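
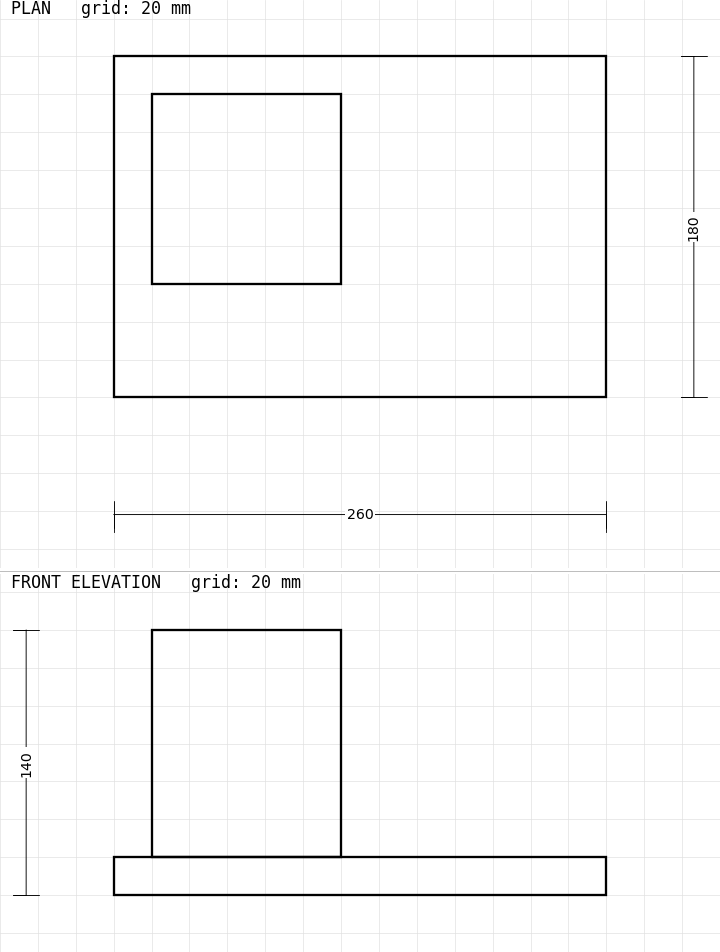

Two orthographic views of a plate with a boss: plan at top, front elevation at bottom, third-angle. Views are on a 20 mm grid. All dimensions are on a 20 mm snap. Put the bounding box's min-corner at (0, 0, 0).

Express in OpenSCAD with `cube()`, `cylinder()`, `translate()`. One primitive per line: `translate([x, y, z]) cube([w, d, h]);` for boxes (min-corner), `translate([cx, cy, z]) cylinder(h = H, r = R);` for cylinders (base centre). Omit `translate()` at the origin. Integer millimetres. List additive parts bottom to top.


cube([260, 180, 20]);
translate([20, 60, 20]) cube([100, 100, 120]);


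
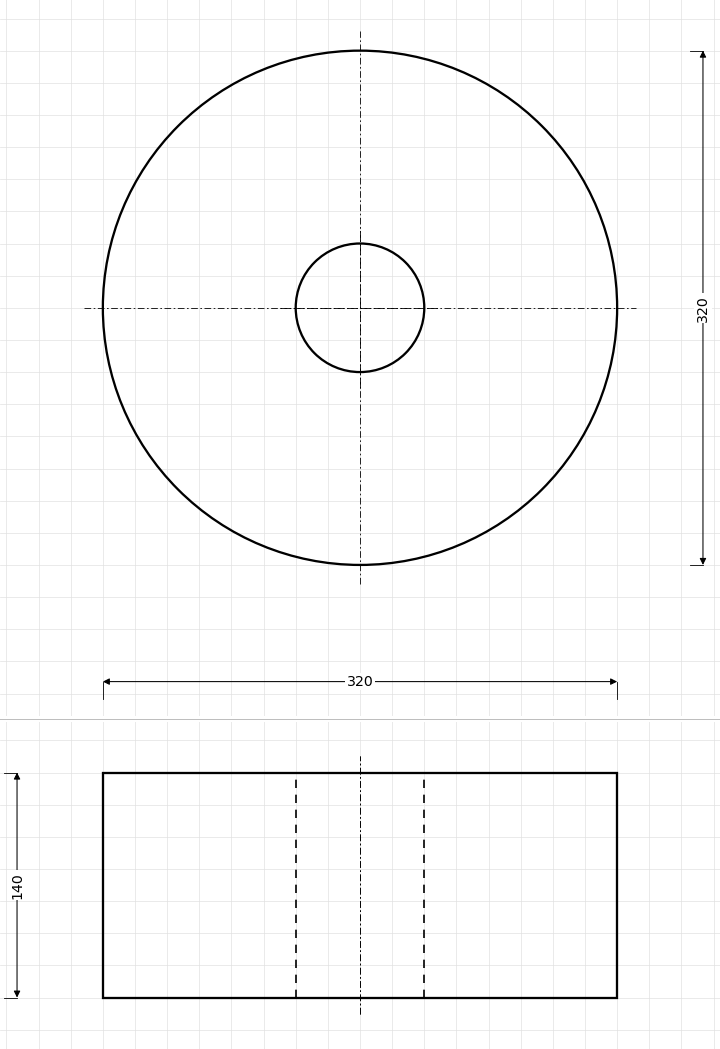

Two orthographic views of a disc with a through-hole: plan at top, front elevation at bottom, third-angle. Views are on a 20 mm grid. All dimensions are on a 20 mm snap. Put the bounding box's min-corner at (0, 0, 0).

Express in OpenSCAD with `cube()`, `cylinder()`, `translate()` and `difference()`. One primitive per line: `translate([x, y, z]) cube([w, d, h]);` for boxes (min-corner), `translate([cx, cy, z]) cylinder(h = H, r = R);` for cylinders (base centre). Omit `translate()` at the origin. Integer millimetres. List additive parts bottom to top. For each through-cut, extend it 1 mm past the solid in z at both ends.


difference() {
  translate([160, 160, 0]) cylinder(h = 140, r = 160);
  translate([160, 160, -1]) cylinder(h = 142, r = 40);
}


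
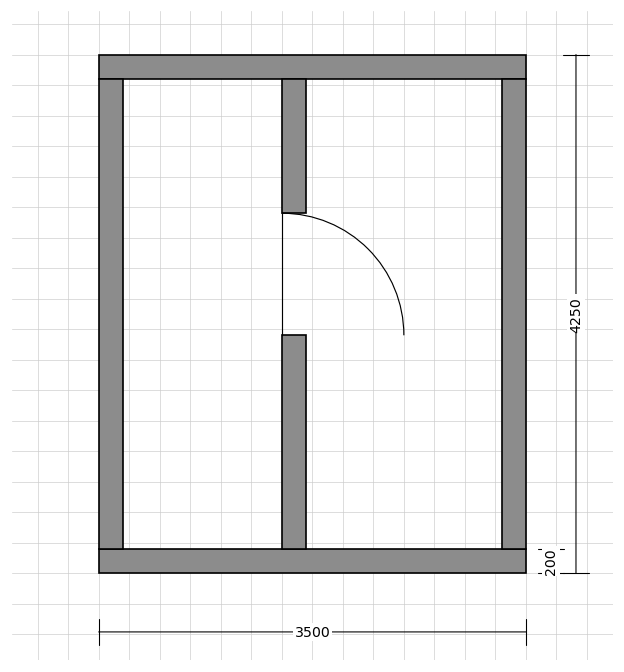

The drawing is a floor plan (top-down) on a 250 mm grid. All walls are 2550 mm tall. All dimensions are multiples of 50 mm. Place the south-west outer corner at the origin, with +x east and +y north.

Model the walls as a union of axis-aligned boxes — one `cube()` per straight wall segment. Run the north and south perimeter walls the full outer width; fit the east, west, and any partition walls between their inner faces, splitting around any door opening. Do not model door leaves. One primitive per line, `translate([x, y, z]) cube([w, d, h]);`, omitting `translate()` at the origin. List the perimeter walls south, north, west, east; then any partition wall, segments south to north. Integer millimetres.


cube([3500, 200, 2550]);
translate([0, 4050, 0]) cube([3500, 200, 2550]);
translate([0, 200, 0]) cube([200, 3850, 2550]);
translate([3300, 200, 0]) cube([200, 3850, 2550]);
translate([1500, 200, 0]) cube([200, 1750, 2550]);
translate([1500, 2950, 0]) cube([200, 1100, 2550]);


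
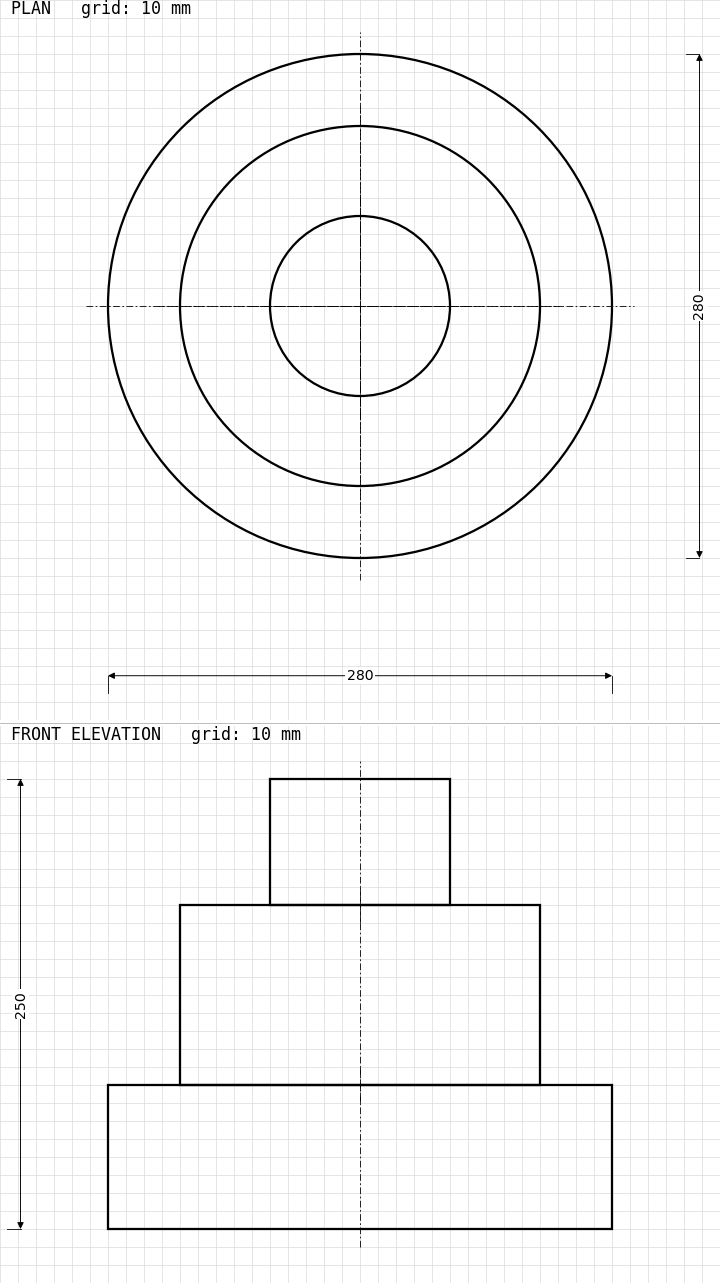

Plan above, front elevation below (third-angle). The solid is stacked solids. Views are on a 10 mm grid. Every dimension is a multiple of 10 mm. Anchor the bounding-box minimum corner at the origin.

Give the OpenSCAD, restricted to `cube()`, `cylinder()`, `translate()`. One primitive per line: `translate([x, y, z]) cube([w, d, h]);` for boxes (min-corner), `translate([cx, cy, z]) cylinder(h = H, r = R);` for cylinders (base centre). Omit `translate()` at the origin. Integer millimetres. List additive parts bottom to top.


translate([140, 140, 0]) cylinder(h = 80, r = 140);
translate([140, 140, 80]) cylinder(h = 100, r = 100);
translate([140, 140, 180]) cylinder(h = 70, r = 50);


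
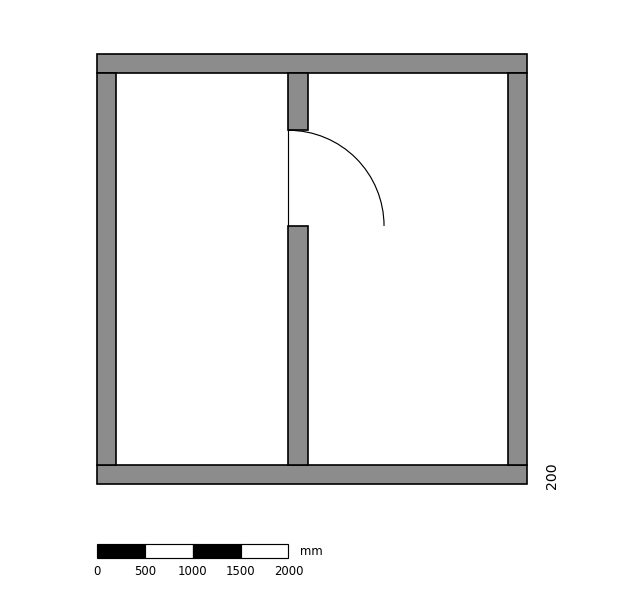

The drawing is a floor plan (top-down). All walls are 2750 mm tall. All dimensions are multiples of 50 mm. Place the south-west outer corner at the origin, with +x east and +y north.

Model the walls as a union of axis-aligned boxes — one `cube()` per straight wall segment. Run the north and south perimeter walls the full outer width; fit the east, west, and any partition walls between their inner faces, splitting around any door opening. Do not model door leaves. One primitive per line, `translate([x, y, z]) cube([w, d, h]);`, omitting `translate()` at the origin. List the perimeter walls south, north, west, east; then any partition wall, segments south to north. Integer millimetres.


cube([4500, 200, 2750]);
translate([0, 4300, 0]) cube([4500, 200, 2750]);
translate([0, 200, 0]) cube([200, 4100, 2750]);
translate([4300, 200, 0]) cube([200, 4100, 2750]);
translate([2000, 200, 0]) cube([200, 2500, 2750]);
translate([2000, 3700, 0]) cube([200, 600, 2750]);


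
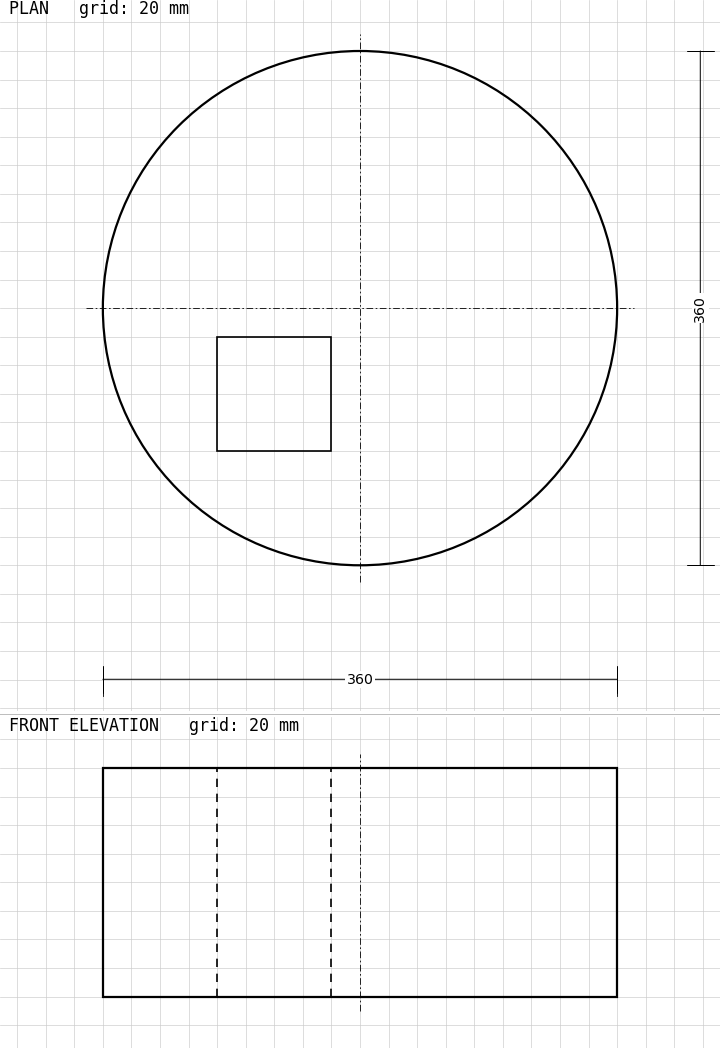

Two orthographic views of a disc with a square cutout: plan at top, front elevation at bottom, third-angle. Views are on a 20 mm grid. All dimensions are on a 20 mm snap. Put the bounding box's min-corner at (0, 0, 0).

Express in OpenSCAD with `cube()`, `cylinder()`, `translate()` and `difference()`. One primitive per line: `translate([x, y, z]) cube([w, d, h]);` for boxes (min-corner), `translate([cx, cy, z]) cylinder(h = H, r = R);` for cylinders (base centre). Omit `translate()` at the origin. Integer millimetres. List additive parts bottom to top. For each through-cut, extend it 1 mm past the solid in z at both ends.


difference() {
  translate([180, 180, 0]) cylinder(h = 160, r = 180);
  translate([80, 80, -1]) cube([80, 80, 162]);
}


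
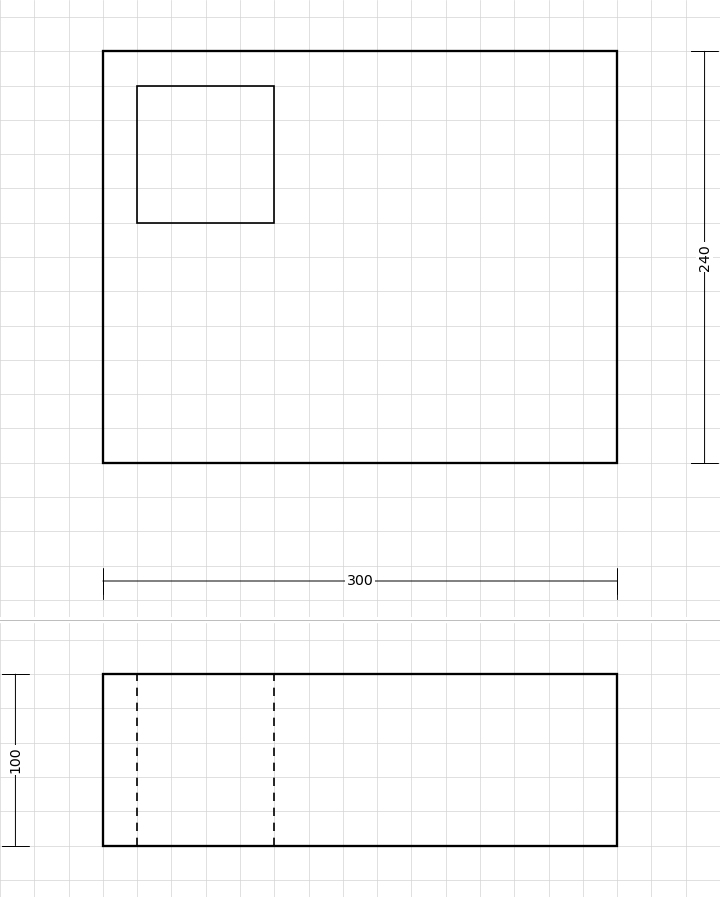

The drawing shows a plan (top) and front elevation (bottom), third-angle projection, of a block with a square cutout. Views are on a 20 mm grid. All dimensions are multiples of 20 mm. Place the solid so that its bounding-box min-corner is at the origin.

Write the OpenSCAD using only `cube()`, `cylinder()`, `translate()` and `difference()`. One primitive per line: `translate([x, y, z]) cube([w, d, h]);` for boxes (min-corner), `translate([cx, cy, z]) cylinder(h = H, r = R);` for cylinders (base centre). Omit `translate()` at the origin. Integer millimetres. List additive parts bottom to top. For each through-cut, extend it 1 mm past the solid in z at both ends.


difference() {
  cube([300, 240, 100]);
  translate([20, 140, -1]) cube([80, 80, 102]);
}


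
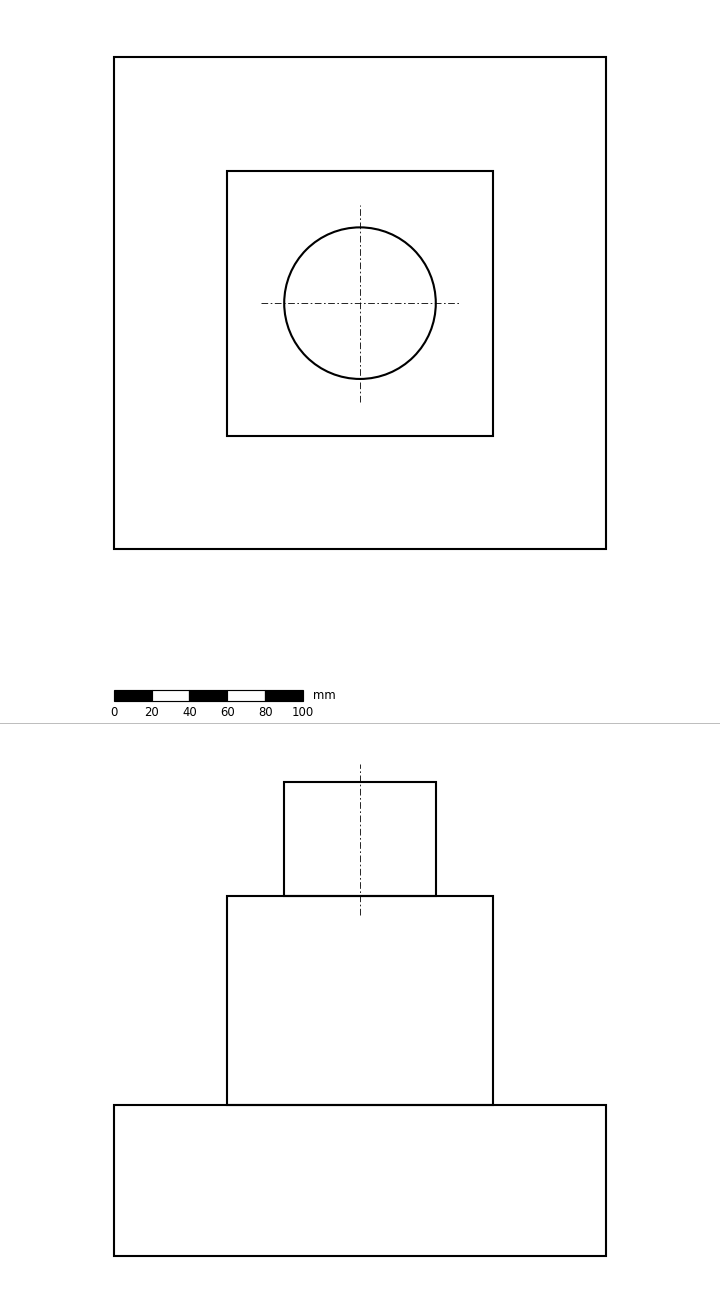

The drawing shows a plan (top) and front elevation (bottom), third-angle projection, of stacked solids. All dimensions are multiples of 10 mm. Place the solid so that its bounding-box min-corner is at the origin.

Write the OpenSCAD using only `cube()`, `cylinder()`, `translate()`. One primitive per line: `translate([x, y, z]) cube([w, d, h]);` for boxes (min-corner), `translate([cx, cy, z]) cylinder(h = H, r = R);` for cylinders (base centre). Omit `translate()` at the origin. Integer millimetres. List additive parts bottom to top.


cube([260, 260, 80]);
translate([60, 60, 80]) cube([140, 140, 110]);
translate([130, 130, 190]) cylinder(h = 60, r = 40);


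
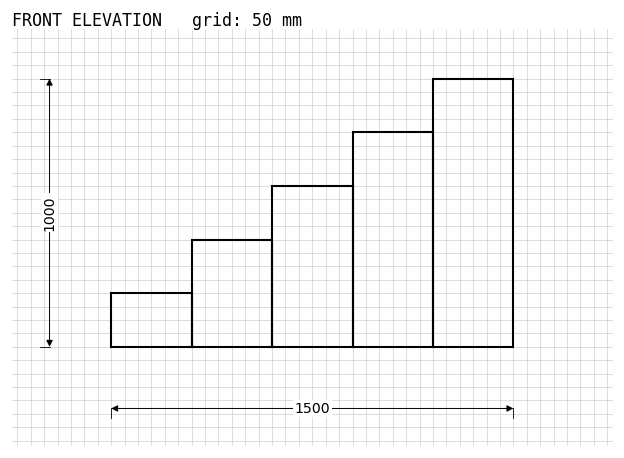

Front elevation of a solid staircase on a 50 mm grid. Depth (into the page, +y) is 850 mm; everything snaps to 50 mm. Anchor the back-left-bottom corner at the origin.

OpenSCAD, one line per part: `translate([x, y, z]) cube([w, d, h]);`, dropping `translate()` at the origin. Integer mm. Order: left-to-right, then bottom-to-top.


cube([300, 850, 200]);
translate([300, 0, 0]) cube([300, 850, 400]);
translate([600, 0, 0]) cube([300, 850, 600]);
translate([900, 0, 0]) cube([300, 850, 800]);
translate([1200, 0, 0]) cube([300, 850, 1000]);


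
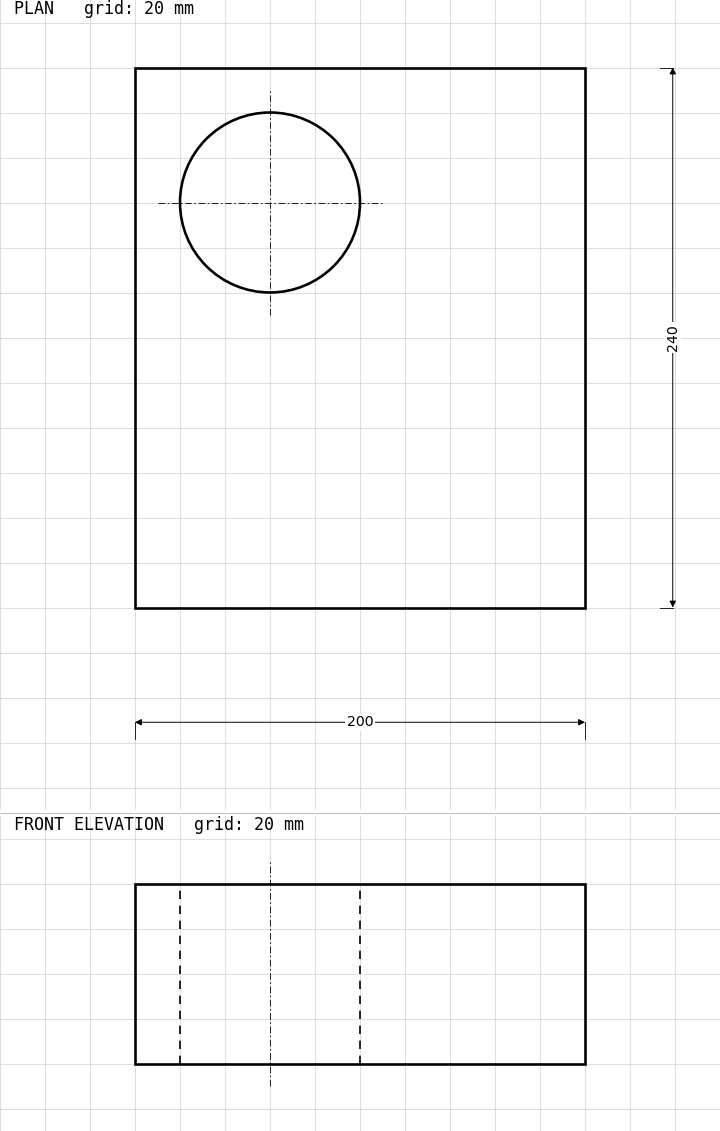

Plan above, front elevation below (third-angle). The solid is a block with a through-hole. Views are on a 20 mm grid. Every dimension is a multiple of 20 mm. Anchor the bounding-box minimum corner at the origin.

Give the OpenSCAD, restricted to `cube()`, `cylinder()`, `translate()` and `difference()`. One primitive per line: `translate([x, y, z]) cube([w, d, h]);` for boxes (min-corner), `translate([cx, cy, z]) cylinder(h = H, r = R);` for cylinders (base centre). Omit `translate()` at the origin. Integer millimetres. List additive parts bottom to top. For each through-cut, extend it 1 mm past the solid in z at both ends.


difference() {
  cube([200, 240, 80]);
  translate([60, 180, -1]) cylinder(h = 82, r = 40);
}


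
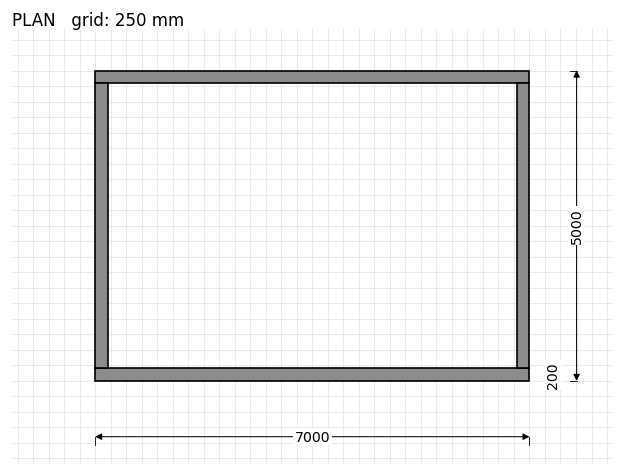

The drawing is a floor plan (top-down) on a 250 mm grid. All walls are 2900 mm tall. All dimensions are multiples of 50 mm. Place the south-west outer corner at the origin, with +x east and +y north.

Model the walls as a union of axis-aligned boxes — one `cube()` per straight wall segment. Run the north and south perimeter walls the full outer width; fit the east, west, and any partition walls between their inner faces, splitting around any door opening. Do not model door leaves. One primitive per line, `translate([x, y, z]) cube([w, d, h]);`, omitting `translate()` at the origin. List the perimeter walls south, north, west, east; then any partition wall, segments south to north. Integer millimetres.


cube([7000, 200, 2900]);
translate([0, 4800, 0]) cube([7000, 200, 2900]);
translate([0, 200, 0]) cube([200, 4600, 2900]);
translate([6800, 200, 0]) cube([200, 4600, 2900]);


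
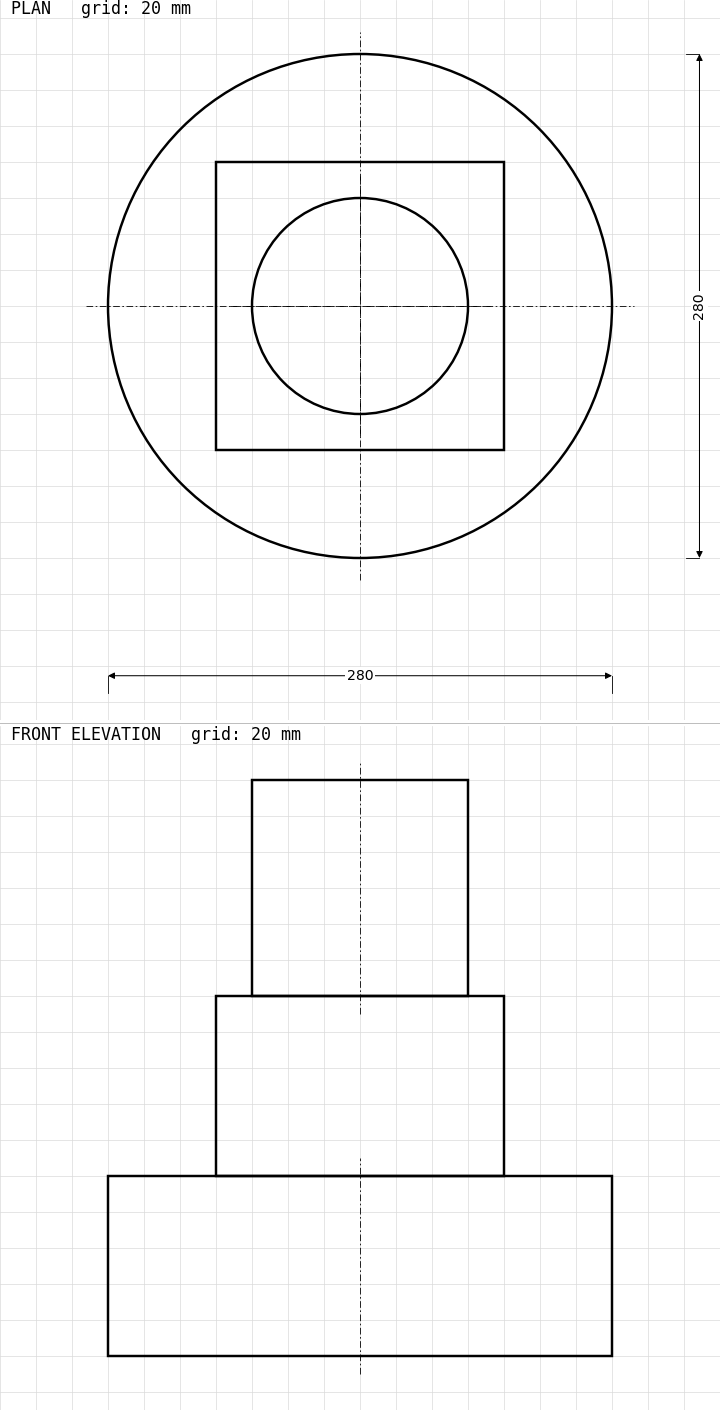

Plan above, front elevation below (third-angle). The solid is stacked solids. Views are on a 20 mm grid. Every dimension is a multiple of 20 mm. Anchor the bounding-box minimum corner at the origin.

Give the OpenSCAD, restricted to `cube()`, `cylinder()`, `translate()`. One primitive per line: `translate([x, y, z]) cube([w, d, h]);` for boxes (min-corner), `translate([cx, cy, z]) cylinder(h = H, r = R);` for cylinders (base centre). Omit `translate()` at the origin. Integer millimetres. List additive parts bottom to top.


translate([140, 140, 0]) cylinder(h = 100, r = 140);
translate([60, 60, 100]) cube([160, 160, 100]);
translate([140, 140, 200]) cylinder(h = 120, r = 60);


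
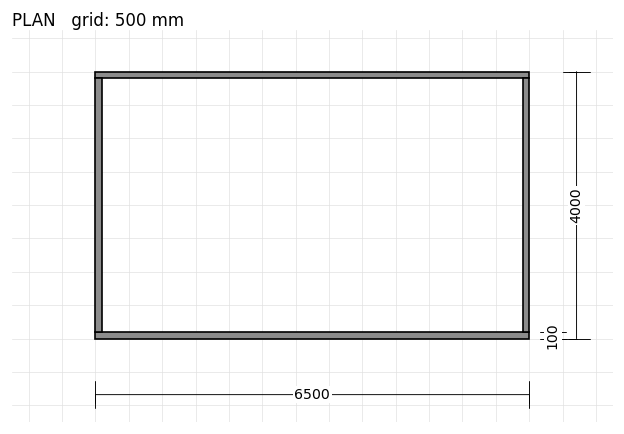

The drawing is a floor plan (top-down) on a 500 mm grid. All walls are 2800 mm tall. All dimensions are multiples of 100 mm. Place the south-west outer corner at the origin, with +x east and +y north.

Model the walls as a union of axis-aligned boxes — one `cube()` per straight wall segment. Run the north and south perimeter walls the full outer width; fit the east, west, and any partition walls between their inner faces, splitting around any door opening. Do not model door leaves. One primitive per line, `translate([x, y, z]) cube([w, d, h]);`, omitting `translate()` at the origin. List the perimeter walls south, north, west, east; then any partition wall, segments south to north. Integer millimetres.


cube([6500, 100, 2800]);
translate([0, 3900, 0]) cube([6500, 100, 2800]);
translate([0, 100, 0]) cube([100, 3800, 2800]);
translate([6400, 100, 0]) cube([100, 3800, 2800]);


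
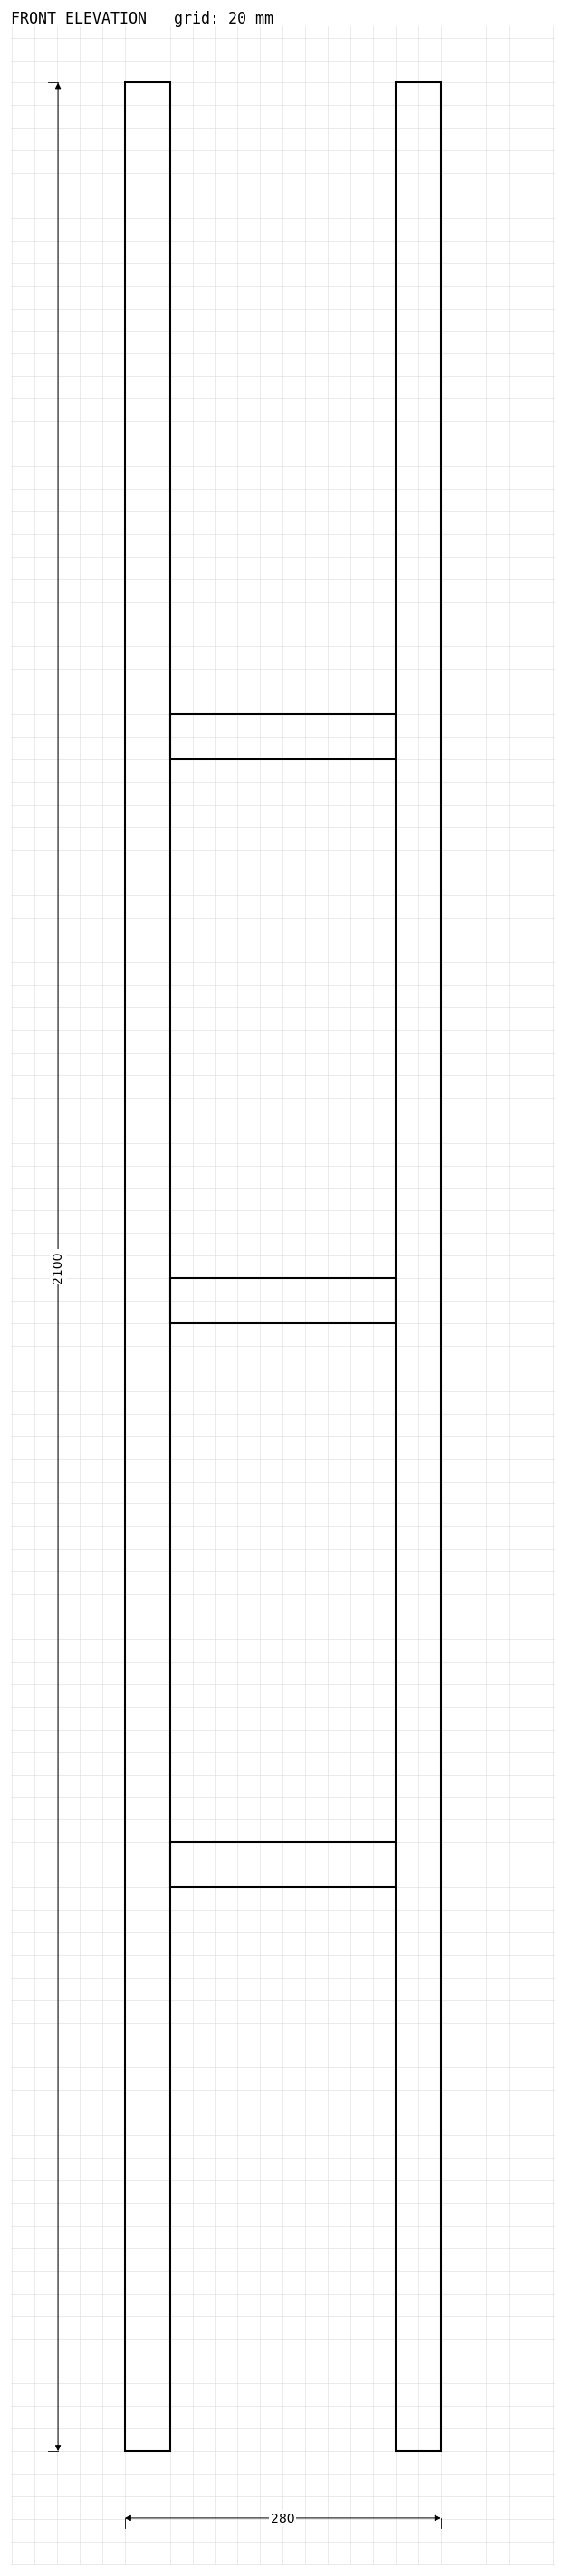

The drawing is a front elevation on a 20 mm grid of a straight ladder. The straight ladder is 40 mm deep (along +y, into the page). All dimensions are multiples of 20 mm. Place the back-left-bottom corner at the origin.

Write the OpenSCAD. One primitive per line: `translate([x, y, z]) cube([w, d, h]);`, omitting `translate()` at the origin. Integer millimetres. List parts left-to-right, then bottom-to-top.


cube([40, 40, 2100]);
translate([40, 0, 500]) cube([200, 40, 40]);
translate([40, 0, 1000]) cube([200, 40, 40]);
translate([40, 0, 1500]) cube([200, 40, 40]);
translate([240, 0, 0]) cube([40, 40, 2100]);


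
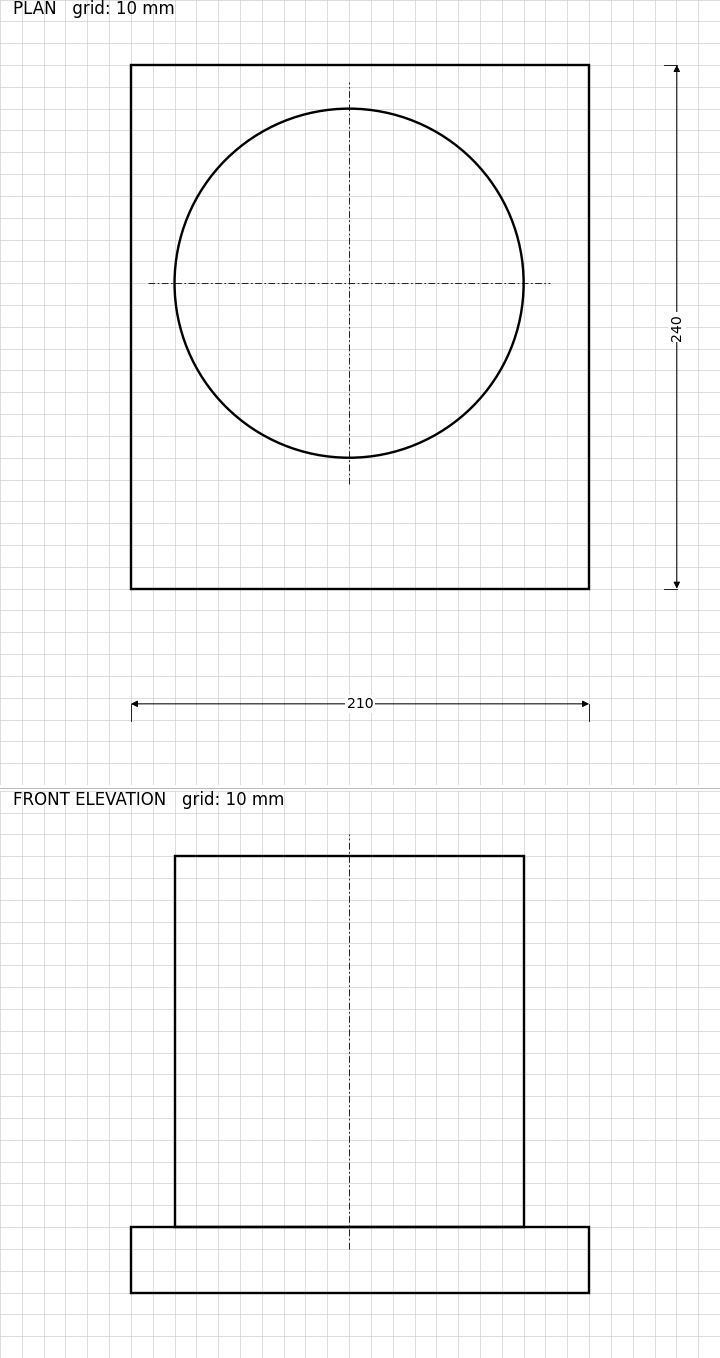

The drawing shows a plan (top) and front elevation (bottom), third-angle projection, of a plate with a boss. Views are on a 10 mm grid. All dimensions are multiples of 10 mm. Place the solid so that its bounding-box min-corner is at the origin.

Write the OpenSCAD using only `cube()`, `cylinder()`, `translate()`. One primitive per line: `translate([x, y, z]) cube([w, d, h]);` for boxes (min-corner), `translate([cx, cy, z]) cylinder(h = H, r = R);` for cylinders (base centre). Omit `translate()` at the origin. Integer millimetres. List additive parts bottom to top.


cube([210, 240, 30]);
translate([100, 140, 30]) cylinder(h = 170, r = 80);


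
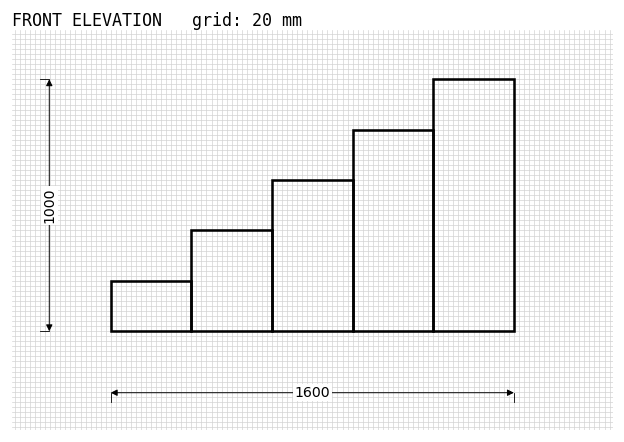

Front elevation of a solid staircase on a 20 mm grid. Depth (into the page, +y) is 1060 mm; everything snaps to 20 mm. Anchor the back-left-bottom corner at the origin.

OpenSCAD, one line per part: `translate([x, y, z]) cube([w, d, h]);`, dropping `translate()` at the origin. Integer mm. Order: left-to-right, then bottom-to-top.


cube([320, 1060, 200]);
translate([320, 0, 0]) cube([320, 1060, 400]);
translate([640, 0, 0]) cube([320, 1060, 600]);
translate([960, 0, 0]) cube([320, 1060, 800]);
translate([1280, 0, 0]) cube([320, 1060, 1000]);


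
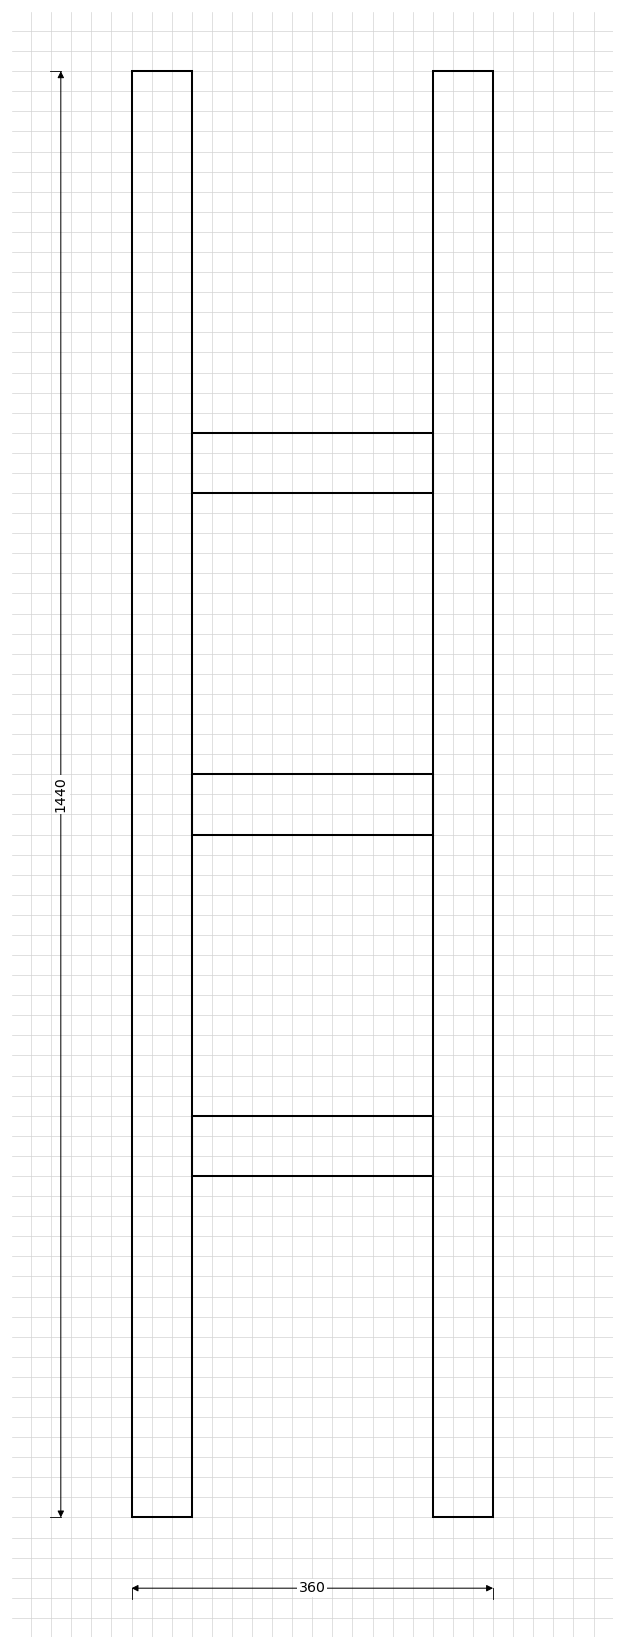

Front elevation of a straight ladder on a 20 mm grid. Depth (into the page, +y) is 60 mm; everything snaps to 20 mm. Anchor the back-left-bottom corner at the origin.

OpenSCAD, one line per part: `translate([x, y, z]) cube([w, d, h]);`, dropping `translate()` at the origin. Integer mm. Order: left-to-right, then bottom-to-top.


cube([60, 60, 1440]);
translate([60, 0, 340]) cube([240, 60, 60]);
translate([60, 0, 680]) cube([240, 60, 60]);
translate([60, 0, 1020]) cube([240, 60, 60]);
translate([300, 0, 0]) cube([60, 60, 1440]);


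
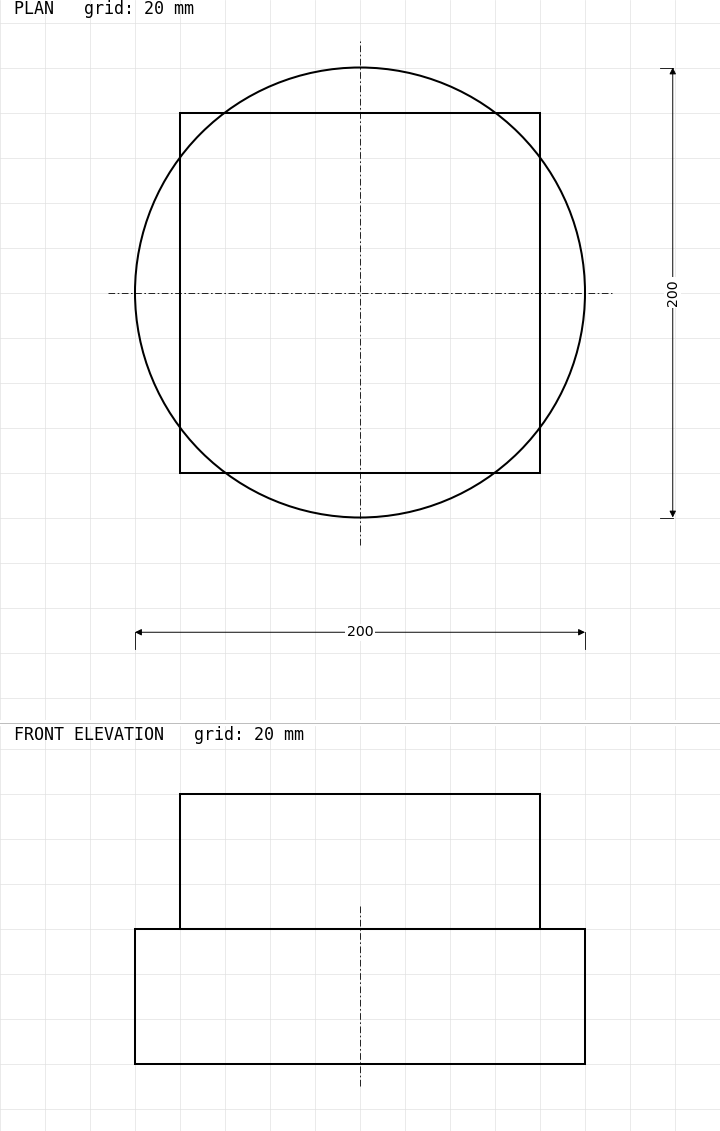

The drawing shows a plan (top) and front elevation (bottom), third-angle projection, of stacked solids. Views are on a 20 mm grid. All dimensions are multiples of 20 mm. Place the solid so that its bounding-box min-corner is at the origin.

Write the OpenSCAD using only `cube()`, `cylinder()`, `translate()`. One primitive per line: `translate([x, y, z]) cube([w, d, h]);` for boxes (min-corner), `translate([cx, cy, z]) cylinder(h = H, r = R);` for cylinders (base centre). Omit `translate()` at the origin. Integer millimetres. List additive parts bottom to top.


translate([100, 100, 0]) cylinder(h = 60, r = 100);
translate([20, 20, 60]) cube([160, 160, 60]);


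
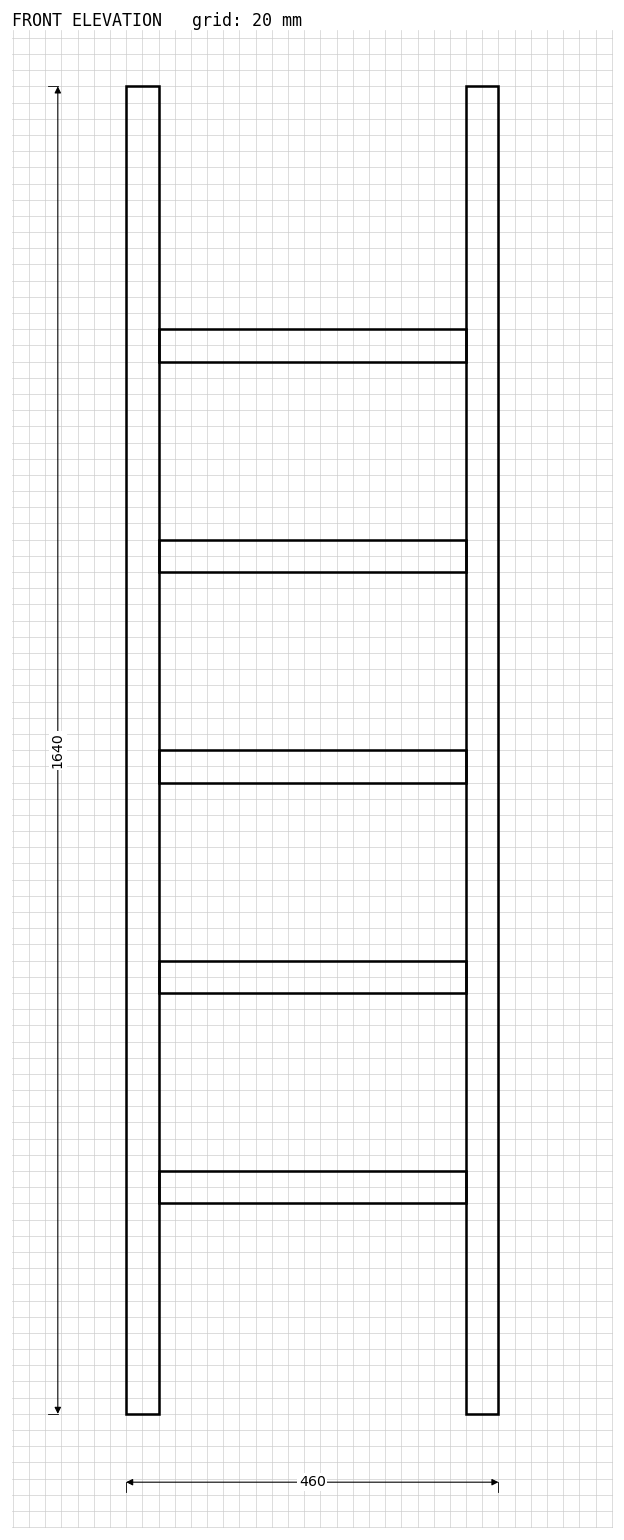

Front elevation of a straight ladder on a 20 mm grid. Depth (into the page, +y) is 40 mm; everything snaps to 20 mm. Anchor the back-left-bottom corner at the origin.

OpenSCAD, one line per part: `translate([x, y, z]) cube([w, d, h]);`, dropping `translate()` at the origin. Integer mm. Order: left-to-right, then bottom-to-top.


cube([40, 40, 1640]);
translate([40, 0, 260]) cube([380, 40, 40]);
translate([40, 0, 520]) cube([380, 40, 40]);
translate([40, 0, 780]) cube([380, 40, 40]);
translate([40, 0, 1040]) cube([380, 40, 40]);
translate([40, 0, 1300]) cube([380, 40, 40]);
translate([420, 0, 0]) cube([40, 40, 1640]);


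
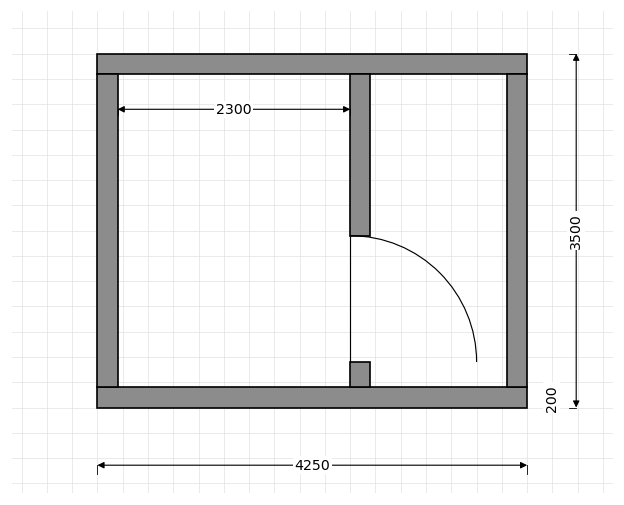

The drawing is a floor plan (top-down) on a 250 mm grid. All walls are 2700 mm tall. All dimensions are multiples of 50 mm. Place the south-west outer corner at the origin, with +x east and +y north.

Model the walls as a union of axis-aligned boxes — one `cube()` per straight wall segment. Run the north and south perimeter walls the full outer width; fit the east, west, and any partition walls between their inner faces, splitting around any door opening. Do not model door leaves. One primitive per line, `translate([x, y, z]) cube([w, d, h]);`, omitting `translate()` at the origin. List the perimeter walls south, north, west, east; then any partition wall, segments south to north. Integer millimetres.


cube([4250, 200, 2700]);
translate([0, 3300, 0]) cube([4250, 200, 2700]);
translate([0, 200, 0]) cube([200, 3100, 2700]);
translate([4050, 200, 0]) cube([200, 3100, 2700]);
translate([2500, 200, 0]) cube([200, 250, 2700]);
translate([2500, 1700, 0]) cube([200, 1600, 2700]);


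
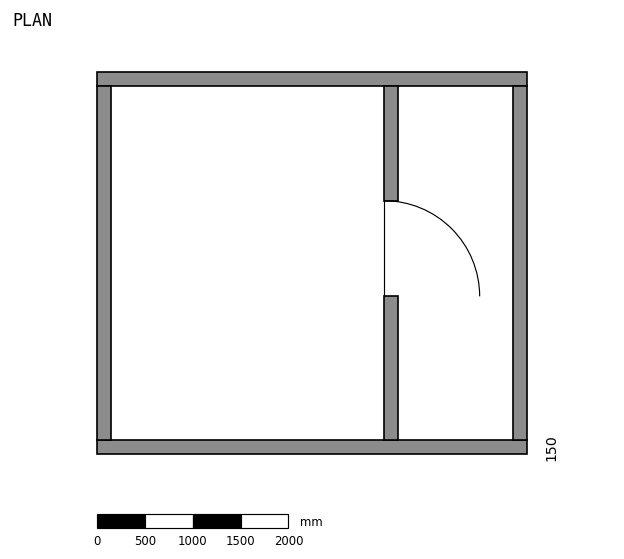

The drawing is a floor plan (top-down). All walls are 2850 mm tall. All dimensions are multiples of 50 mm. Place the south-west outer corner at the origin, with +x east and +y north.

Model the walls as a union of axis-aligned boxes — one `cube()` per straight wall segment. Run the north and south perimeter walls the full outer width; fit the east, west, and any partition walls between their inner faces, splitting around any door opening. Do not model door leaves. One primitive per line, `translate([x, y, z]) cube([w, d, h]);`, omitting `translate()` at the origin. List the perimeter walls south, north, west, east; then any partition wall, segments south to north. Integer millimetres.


cube([4500, 150, 2850]);
translate([0, 3850, 0]) cube([4500, 150, 2850]);
translate([0, 150, 0]) cube([150, 3700, 2850]);
translate([4350, 150, 0]) cube([150, 3700, 2850]);
translate([3000, 150, 0]) cube([150, 1500, 2850]);
translate([3000, 2650, 0]) cube([150, 1200, 2850]);


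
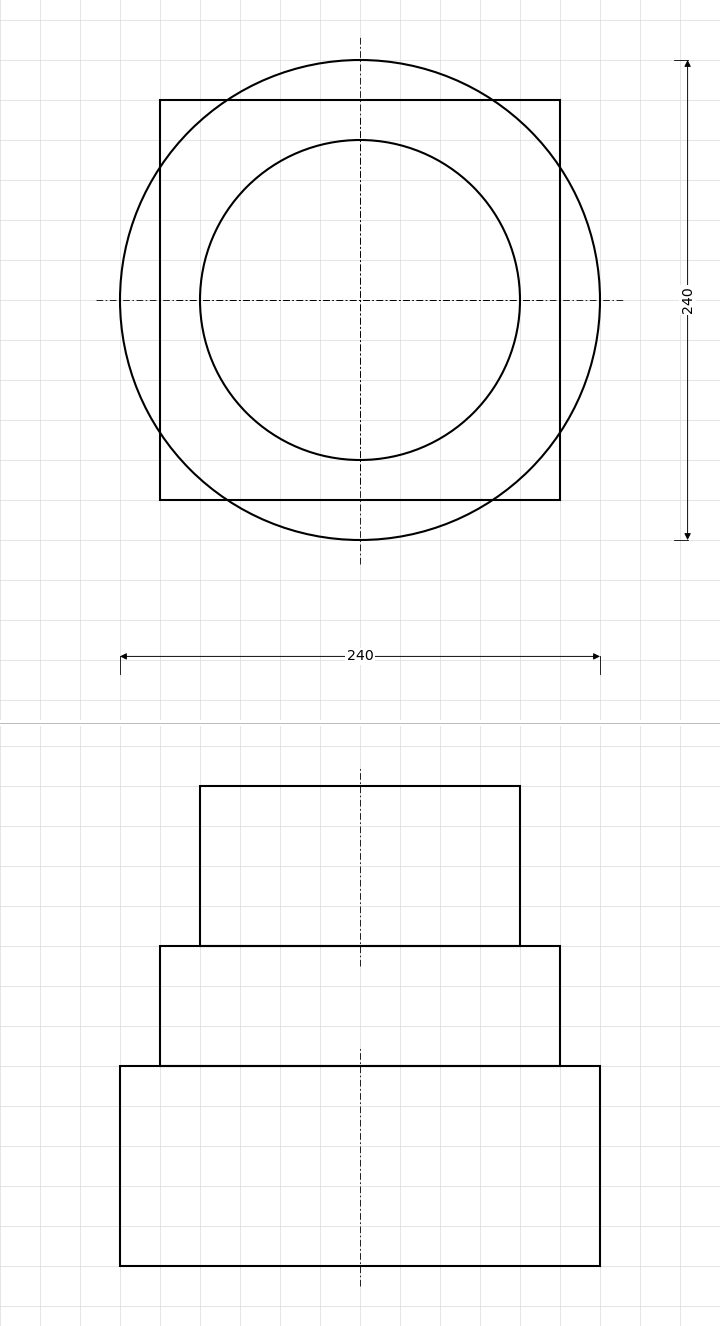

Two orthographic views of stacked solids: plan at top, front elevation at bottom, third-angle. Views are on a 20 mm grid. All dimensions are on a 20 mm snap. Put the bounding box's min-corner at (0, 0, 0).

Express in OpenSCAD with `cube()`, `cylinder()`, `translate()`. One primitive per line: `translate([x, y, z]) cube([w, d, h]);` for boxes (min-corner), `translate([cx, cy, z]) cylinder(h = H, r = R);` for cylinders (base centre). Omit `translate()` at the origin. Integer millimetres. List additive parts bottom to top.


translate([120, 120, 0]) cylinder(h = 100, r = 120);
translate([20, 20, 100]) cube([200, 200, 60]);
translate([120, 120, 160]) cylinder(h = 80, r = 80);


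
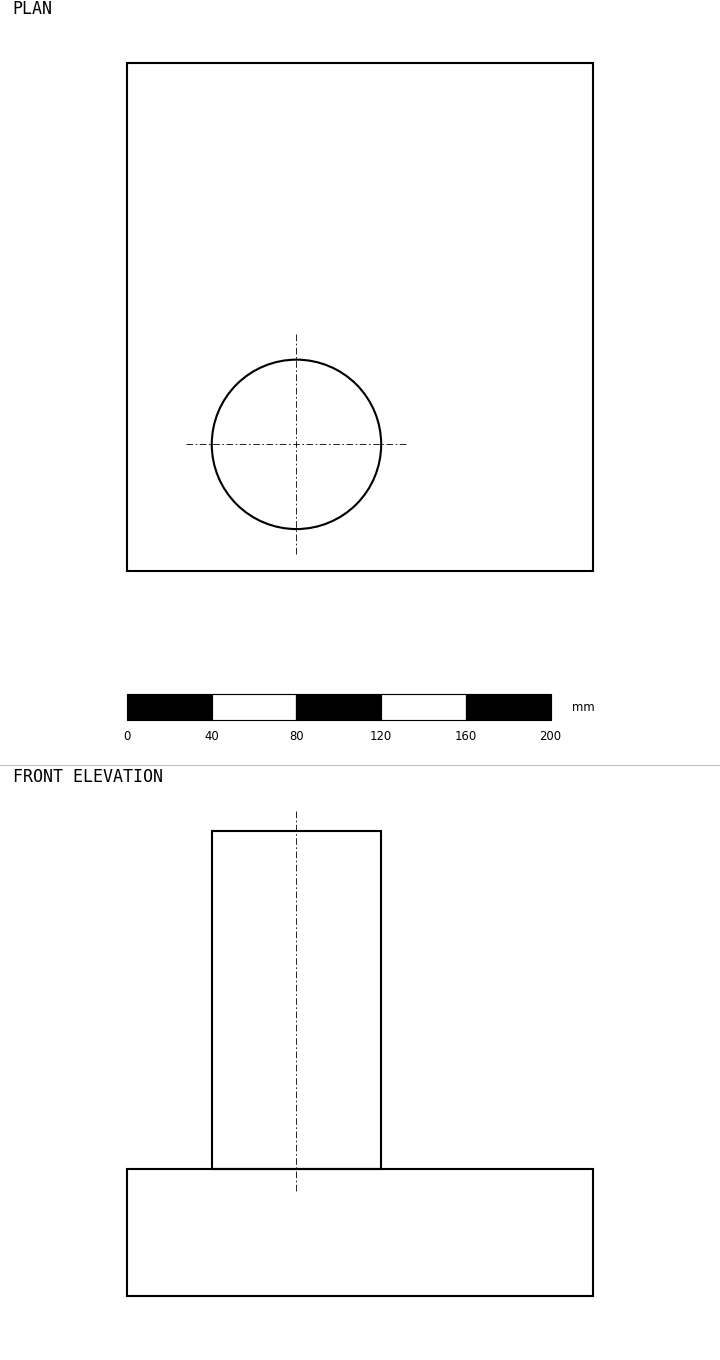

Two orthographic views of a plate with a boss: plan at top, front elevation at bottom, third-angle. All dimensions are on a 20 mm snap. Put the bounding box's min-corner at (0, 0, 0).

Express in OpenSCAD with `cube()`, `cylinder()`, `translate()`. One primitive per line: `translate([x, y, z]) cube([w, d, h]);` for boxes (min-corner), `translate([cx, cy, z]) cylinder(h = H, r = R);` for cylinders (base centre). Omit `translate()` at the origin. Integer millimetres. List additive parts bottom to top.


cube([220, 240, 60]);
translate([80, 60, 60]) cylinder(h = 160, r = 40);


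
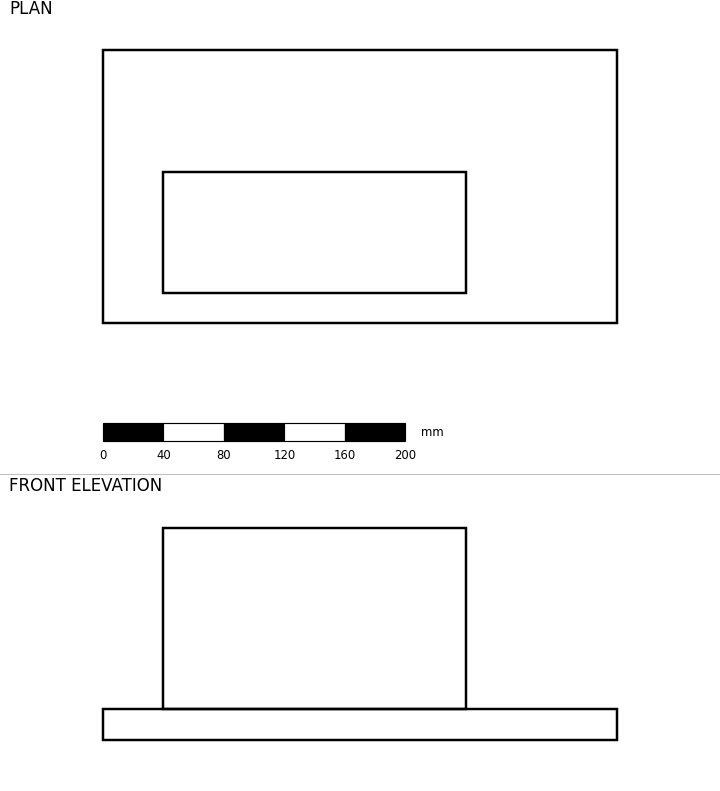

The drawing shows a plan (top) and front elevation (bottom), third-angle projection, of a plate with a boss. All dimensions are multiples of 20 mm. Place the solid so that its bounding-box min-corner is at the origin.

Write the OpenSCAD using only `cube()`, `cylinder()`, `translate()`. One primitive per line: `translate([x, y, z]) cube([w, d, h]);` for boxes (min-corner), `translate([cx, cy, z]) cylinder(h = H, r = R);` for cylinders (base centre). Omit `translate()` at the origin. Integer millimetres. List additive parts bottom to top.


cube([340, 180, 20]);
translate([40, 20, 20]) cube([200, 80, 120]);


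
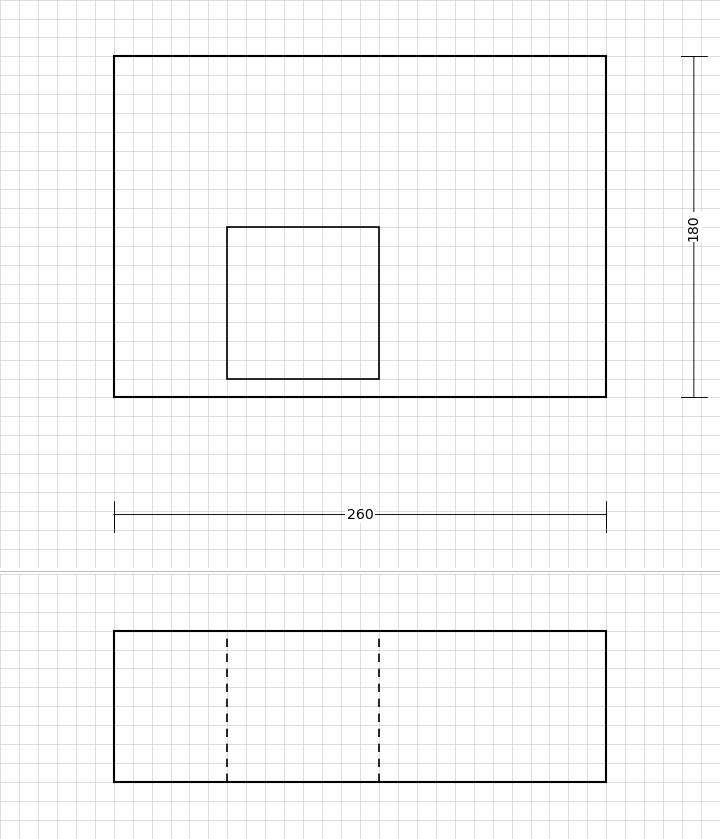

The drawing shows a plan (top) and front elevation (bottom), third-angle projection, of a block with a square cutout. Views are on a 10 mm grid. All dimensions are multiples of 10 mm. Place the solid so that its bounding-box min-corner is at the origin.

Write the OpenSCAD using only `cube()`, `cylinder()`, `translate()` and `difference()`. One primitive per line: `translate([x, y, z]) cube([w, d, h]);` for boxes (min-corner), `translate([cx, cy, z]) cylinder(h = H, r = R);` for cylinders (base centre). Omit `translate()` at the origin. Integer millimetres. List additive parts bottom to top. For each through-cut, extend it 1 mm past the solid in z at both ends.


difference() {
  cube([260, 180, 80]);
  translate([60, 10, -1]) cube([80, 80, 82]);
}


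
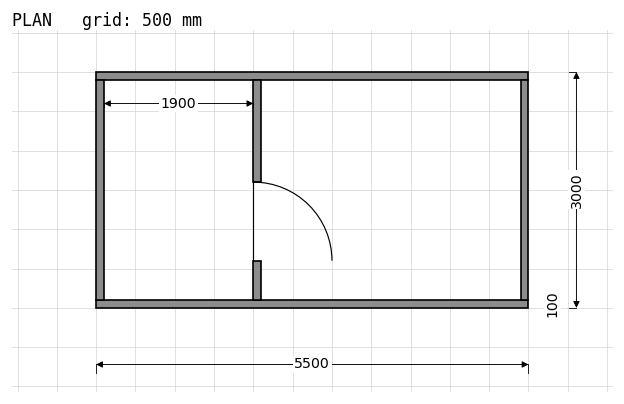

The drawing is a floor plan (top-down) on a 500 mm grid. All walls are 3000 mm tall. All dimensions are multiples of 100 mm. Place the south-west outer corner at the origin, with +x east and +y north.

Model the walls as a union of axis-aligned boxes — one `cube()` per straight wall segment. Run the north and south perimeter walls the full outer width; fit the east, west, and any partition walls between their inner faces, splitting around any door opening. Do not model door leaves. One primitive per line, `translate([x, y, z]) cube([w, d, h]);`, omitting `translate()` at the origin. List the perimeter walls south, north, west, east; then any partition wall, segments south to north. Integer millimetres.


cube([5500, 100, 3000]);
translate([0, 2900, 0]) cube([5500, 100, 3000]);
translate([0, 100, 0]) cube([100, 2800, 3000]);
translate([5400, 100, 0]) cube([100, 2800, 3000]);
translate([2000, 100, 0]) cube([100, 500, 3000]);
translate([2000, 1600, 0]) cube([100, 1300, 3000]);


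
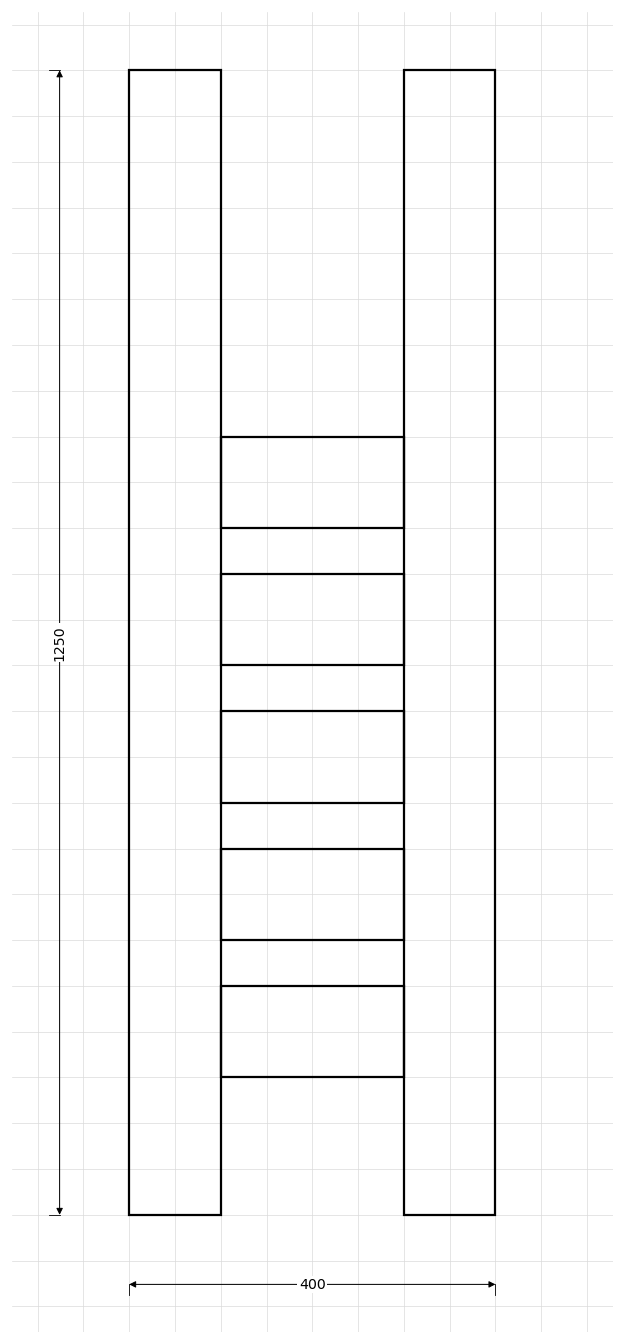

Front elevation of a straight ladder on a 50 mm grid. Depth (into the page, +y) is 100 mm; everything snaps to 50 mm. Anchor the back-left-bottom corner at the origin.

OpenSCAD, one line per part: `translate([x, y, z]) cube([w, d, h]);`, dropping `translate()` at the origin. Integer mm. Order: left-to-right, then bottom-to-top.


cube([100, 100, 1250]);
translate([100, 0, 150]) cube([200, 100, 100]);
translate([100, 0, 300]) cube([200, 100, 100]);
translate([100, 0, 450]) cube([200, 100, 100]);
translate([100, 0, 600]) cube([200, 100, 100]);
translate([100, 0, 750]) cube([200, 100, 100]);
translate([300, 0, 0]) cube([100, 100, 1250]);


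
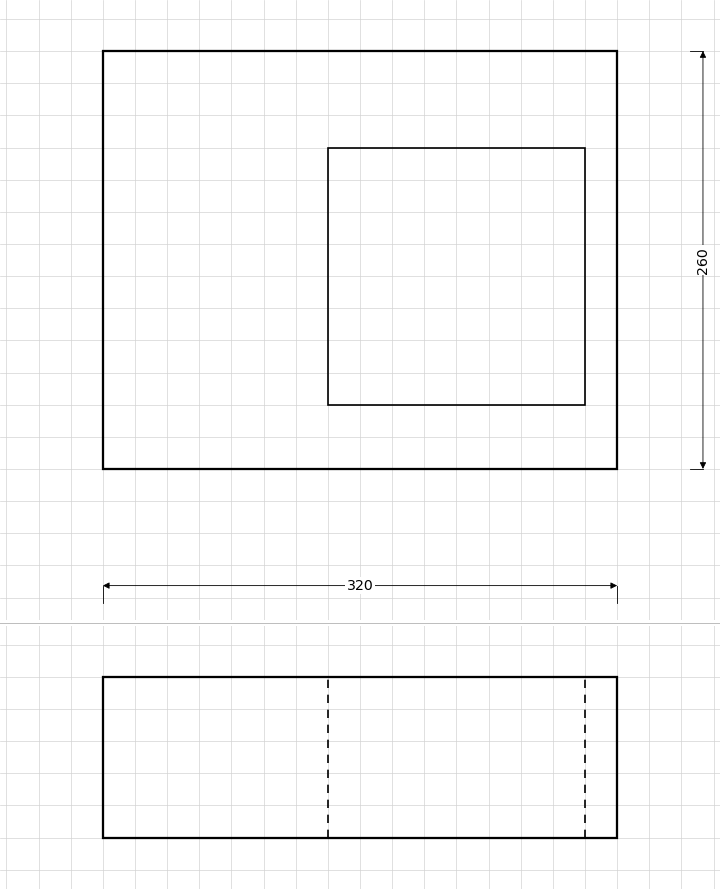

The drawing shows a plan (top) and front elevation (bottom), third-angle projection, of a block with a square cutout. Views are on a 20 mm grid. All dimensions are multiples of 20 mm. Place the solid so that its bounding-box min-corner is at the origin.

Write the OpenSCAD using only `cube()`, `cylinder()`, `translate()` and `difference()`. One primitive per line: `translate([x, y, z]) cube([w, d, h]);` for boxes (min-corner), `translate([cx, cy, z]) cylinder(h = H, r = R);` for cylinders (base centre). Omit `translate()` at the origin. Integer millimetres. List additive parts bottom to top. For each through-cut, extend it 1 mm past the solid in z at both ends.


difference() {
  cube([320, 260, 100]);
  translate([140, 40, -1]) cube([160, 160, 102]);
}


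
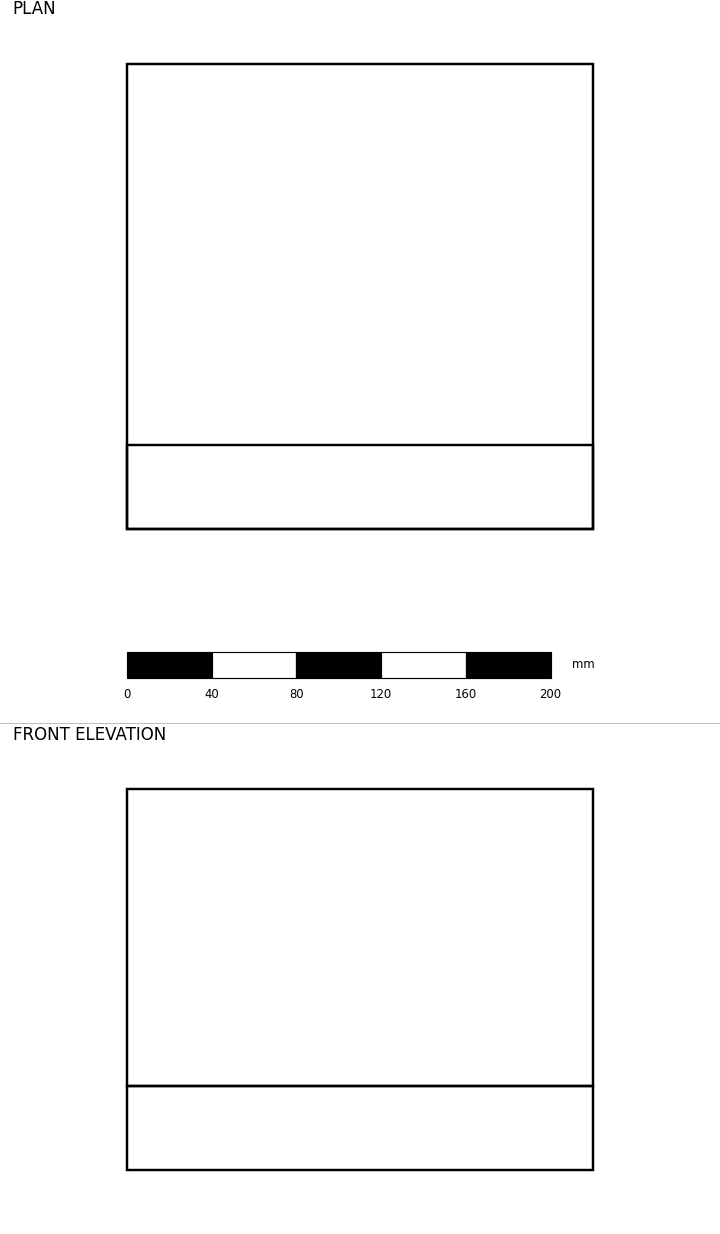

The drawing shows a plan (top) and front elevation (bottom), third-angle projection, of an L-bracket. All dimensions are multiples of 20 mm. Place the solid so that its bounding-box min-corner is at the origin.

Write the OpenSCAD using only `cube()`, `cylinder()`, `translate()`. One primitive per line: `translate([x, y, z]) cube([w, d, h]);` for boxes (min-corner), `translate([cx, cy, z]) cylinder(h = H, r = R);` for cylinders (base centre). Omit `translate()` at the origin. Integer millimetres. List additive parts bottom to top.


cube([220, 220, 40]);
translate([0, 0, 40]) cube([220, 40, 140]);


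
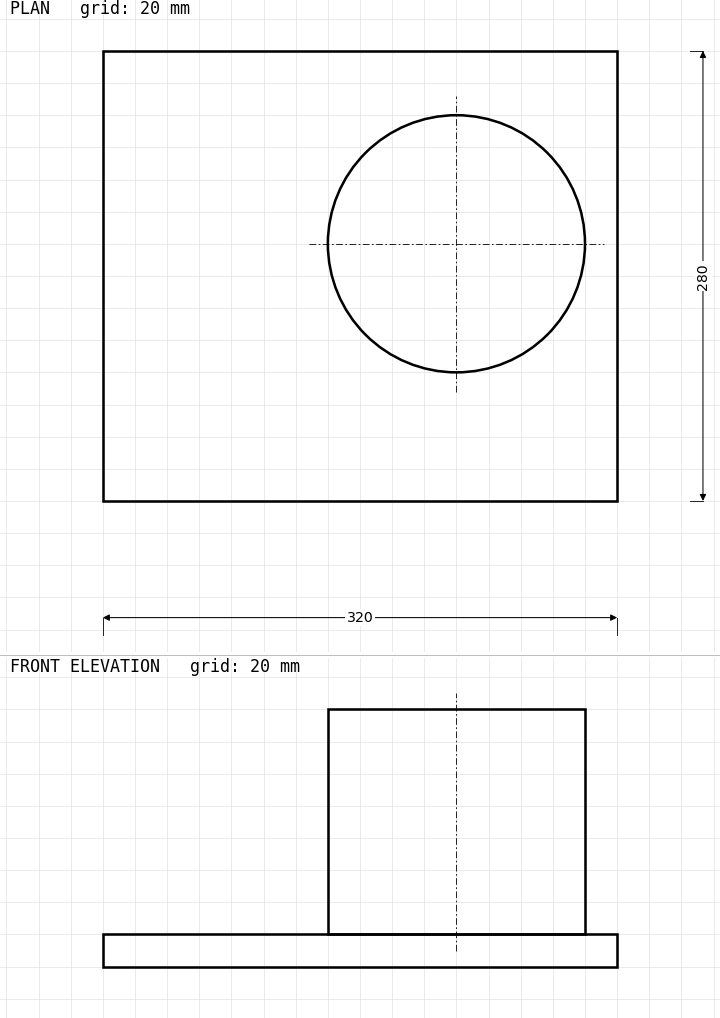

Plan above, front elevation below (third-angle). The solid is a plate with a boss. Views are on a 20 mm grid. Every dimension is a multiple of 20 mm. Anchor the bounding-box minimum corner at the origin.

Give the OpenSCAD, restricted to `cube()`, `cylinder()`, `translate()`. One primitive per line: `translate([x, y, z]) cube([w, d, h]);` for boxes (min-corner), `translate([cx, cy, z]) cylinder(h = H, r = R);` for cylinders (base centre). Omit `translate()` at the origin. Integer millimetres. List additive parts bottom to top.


cube([320, 280, 20]);
translate([220, 160, 20]) cylinder(h = 140, r = 80);


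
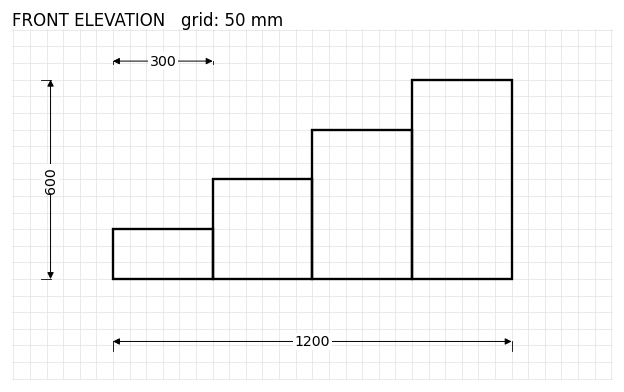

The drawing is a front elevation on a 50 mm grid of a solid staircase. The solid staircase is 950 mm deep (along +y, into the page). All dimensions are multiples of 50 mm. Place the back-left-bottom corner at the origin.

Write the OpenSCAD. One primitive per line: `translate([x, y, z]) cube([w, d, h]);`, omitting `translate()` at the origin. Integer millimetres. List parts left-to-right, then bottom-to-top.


cube([300, 950, 150]);
translate([300, 0, 0]) cube([300, 950, 300]);
translate([600, 0, 0]) cube([300, 950, 450]);
translate([900, 0, 0]) cube([300, 950, 600]);


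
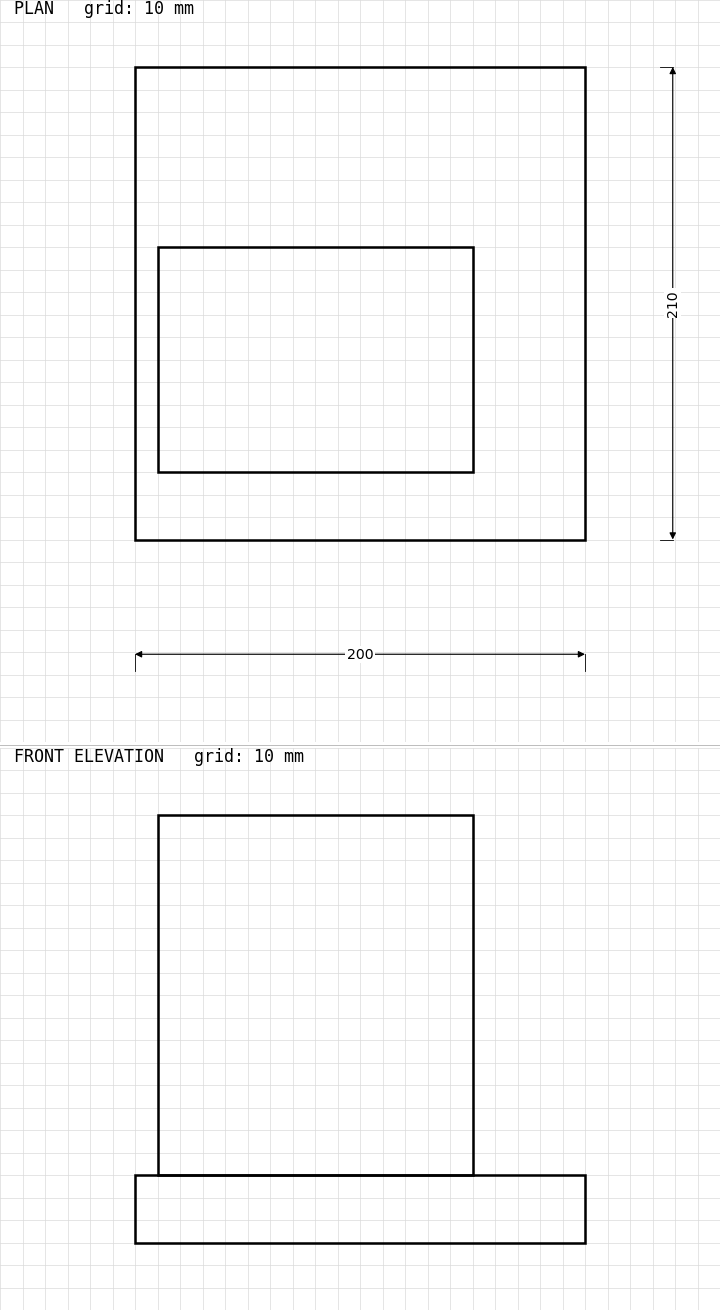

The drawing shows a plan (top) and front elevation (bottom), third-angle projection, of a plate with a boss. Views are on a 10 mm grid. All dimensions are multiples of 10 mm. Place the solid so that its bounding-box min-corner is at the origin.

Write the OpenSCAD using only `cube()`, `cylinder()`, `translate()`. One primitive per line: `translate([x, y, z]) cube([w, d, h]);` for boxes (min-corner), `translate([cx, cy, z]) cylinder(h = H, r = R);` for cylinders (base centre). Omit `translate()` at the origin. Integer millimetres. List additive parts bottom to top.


cube([200, 210, 30]);
translate([10, 30, 30]) cube([140, 100, 160]);


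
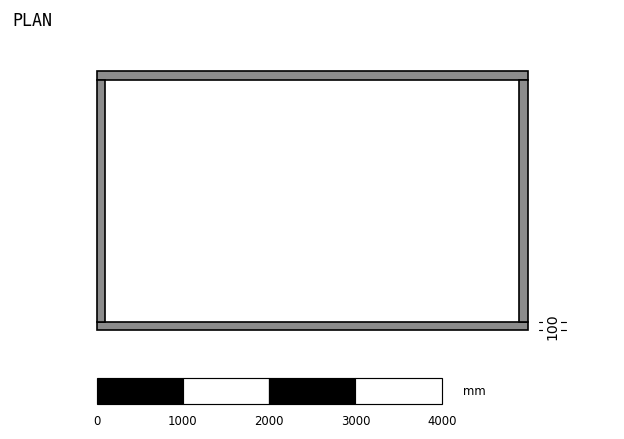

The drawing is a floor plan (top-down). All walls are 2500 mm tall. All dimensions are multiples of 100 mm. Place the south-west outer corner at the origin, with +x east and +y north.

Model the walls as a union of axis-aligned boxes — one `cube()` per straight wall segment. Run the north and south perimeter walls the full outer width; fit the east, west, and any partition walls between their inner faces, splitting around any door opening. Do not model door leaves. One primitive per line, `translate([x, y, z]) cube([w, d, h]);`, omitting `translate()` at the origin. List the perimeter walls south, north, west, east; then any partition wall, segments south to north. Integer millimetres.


cube([5000, 100, 2500]);
translate([0, 2900, 0]) cube([5000, 100, 2500]);
translate([0, 100, 0]) cube([100, 2800, 2500]);
translate([4900, 100, 0]) cube([100, 2800, 2500]);


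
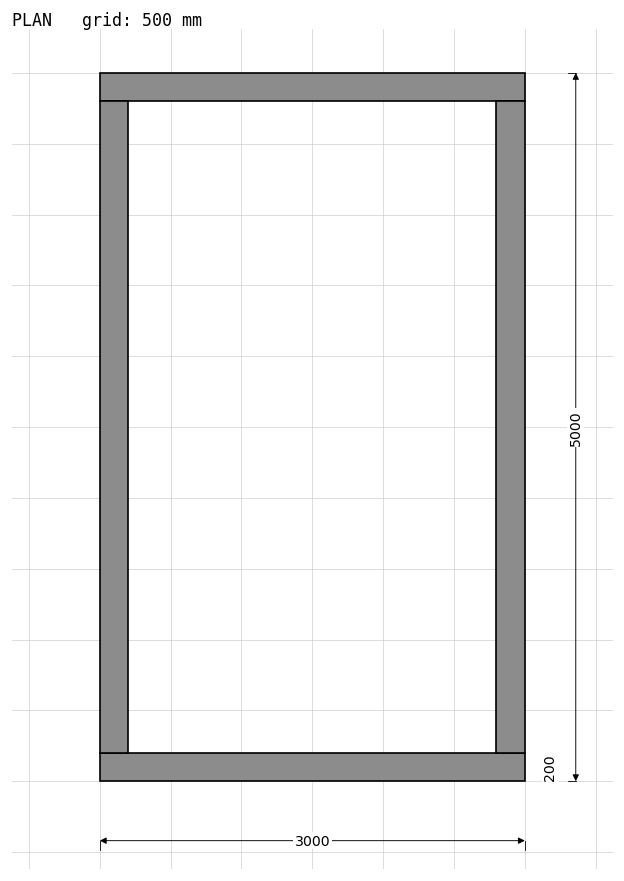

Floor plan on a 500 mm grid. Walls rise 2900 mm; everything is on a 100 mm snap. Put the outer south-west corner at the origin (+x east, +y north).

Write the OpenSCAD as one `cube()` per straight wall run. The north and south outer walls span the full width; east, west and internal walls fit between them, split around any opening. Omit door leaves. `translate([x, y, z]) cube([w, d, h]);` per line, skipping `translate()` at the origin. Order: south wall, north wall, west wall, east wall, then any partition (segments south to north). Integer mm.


cube([3000, 200, 2900]);
translate([0, 4800, 0]) cube([3000, 200, 2900]);
translate([0, 200, 0]) cube([200, 4600, 2900]);
translate([2800, 200, 0]) cube([200, 4600, 2900]);
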